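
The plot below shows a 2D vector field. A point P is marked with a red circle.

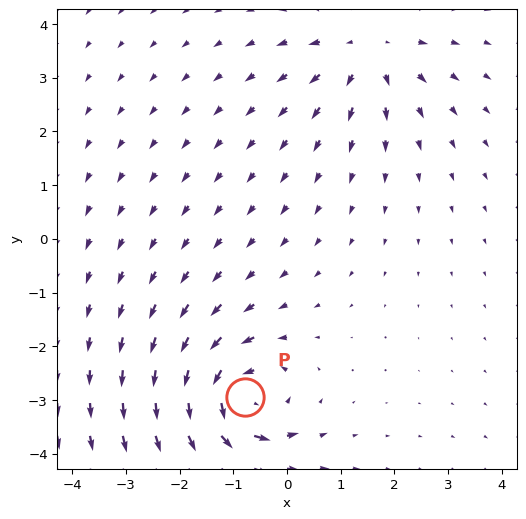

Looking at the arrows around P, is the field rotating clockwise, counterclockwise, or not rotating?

counterclockwise

Near P at (-0.8, -3.0) the arrows circulate counterclockwise. The curl (z-component) there is about +5; positive curl means counterclockwise rotation.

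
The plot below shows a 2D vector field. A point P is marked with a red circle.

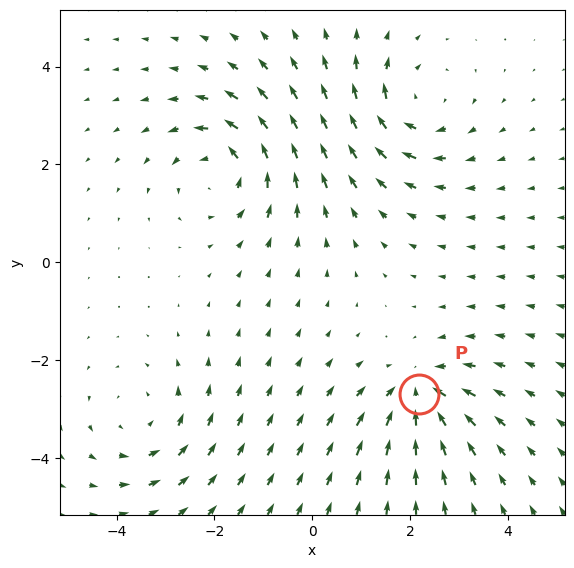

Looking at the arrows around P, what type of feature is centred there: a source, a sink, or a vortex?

At P (2.2, -2.7) the arrows converge inward. Divergence about -5, curl ≈0 — negative divergence with near-zero curl is a sink.

sink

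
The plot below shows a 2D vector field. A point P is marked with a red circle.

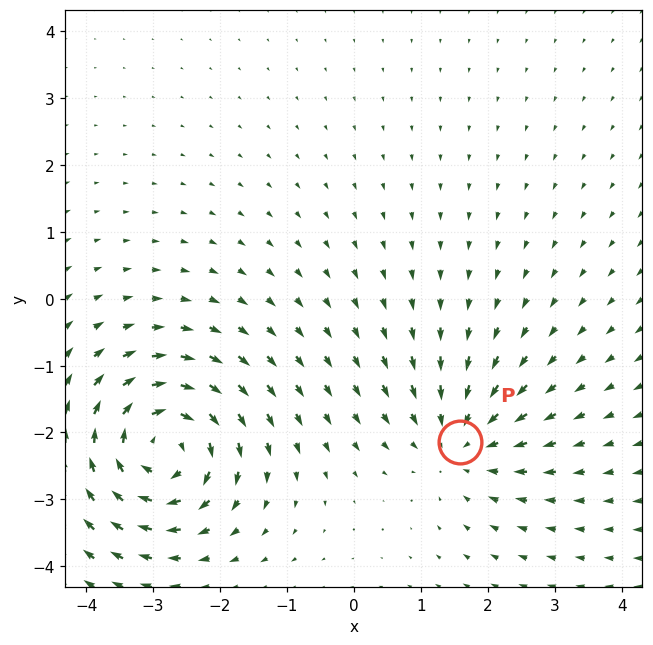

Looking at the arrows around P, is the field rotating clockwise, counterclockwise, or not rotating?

not rotating

Near P at (1.6, -2.1) the arrows show no circulation. The curl there is ≈0.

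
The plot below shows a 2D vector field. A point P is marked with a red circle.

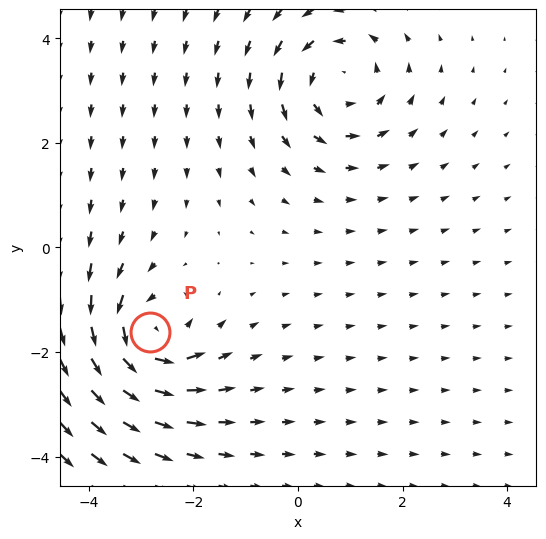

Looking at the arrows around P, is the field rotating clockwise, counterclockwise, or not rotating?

Near P at (-2.8, -1.6) the arrows circulate counterclockwise. The curl (z-component) there is about +7; positive curl means counterclockwise rotation.

counterclockwise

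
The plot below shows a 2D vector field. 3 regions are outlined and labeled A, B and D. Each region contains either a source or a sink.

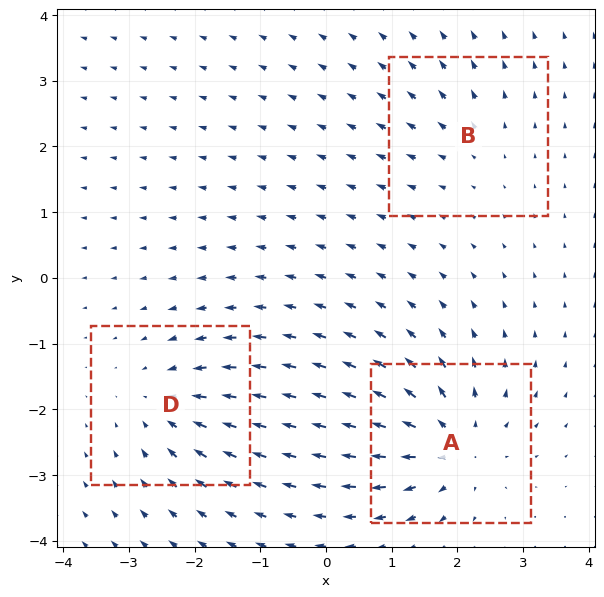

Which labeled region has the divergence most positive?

A

Divergence at each region's feature centre — A: about +5, B: about +2, D: about -4. Region A is most positive.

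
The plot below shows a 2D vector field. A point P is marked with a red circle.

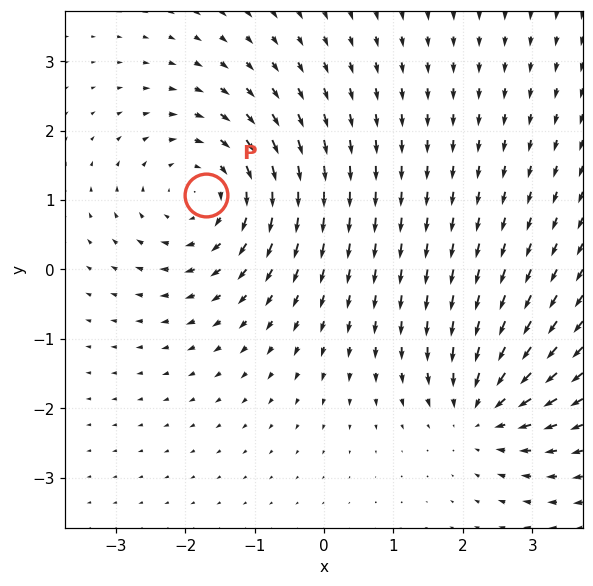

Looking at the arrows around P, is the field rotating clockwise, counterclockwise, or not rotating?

Near P at (-1.7, 1.1) the arrows circulate clockwise. The curl (z-component) there is about -3; negative curl means clockwise rotation.

clockwise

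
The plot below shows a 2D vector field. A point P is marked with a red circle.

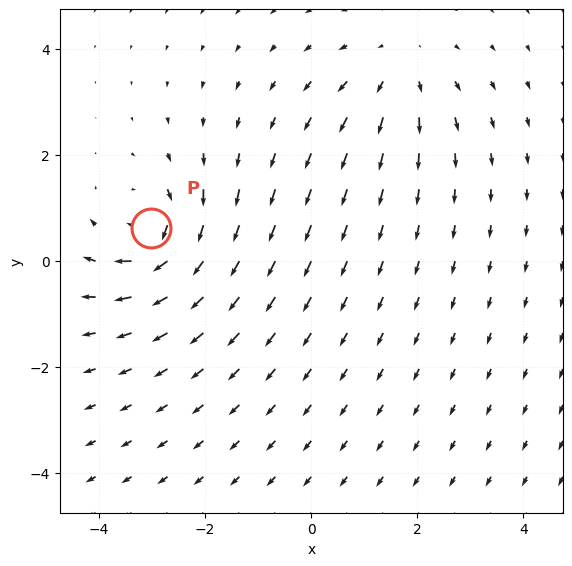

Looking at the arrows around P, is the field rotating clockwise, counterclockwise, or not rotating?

Near P at (-3.0, 0.6) the arrows circulate clockwise. The curl (z-component) there is about -4; negative curl means clockwise rotation.

clockwise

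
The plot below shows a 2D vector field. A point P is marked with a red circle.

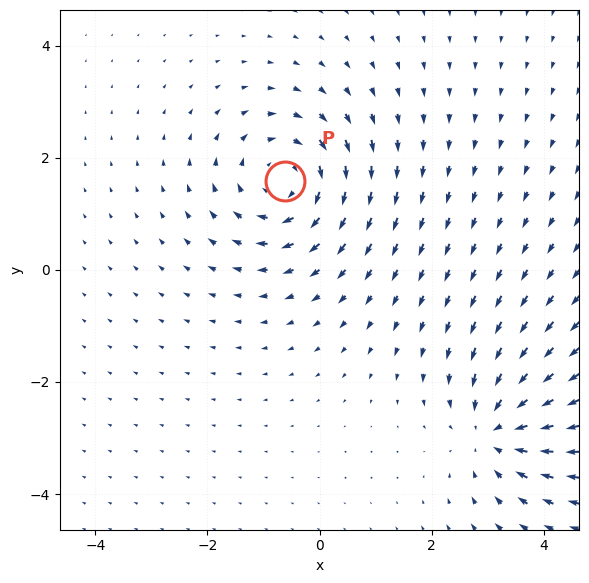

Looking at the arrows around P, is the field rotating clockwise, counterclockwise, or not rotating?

Near P at (-0.6, 1.6) the arrows circulate clockwise. The curl (z-component) there is about -5; negative curl means clockwise rotation.

clockwise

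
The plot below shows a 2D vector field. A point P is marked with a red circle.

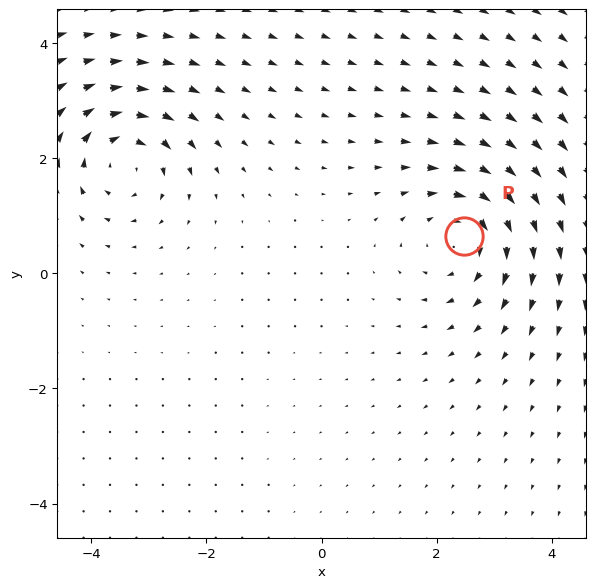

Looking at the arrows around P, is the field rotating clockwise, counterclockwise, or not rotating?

clockwise

Near P at (2.5, 0.7) the arrows circulate clockwise. The curl (z-component) there is about -3; negative curl means clockwise rotation.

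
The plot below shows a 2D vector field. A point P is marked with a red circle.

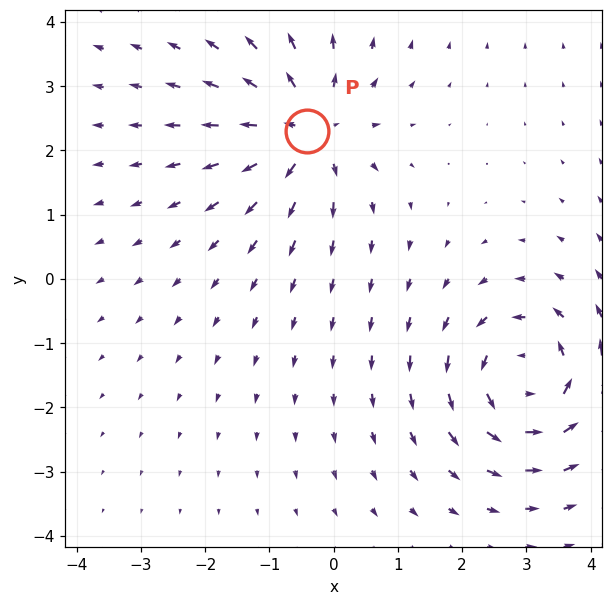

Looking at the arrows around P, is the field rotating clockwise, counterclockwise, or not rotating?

not rotating

Near P at (-0.4, 2.3) the arrows show no circulation. The curl there is ≈0.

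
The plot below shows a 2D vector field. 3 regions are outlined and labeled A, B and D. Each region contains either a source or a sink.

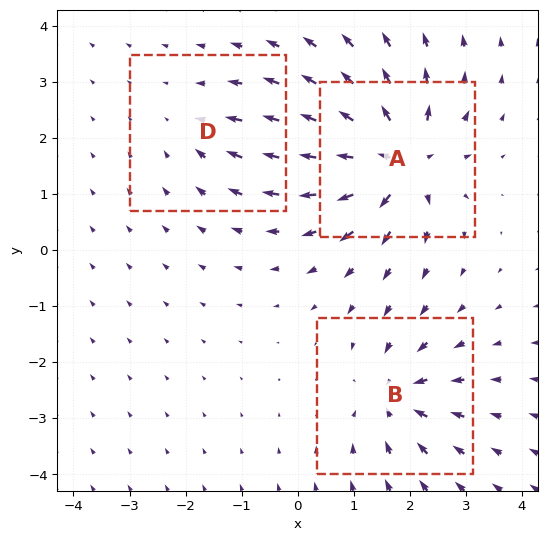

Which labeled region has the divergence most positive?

Divergence at each region's feature centre — A: about +6, B: about -4, D: about -2. Region A is most positive.

A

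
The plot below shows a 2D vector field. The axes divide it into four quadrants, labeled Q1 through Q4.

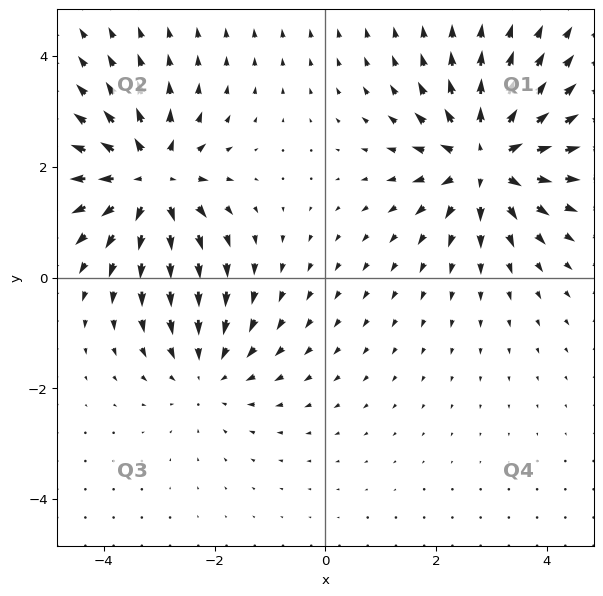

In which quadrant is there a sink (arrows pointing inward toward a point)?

The sink sits at approximately (-2.1, -1.7), which lies in quadrant Q3. The divergence there is about -3, negative as expected for a sink.

Q3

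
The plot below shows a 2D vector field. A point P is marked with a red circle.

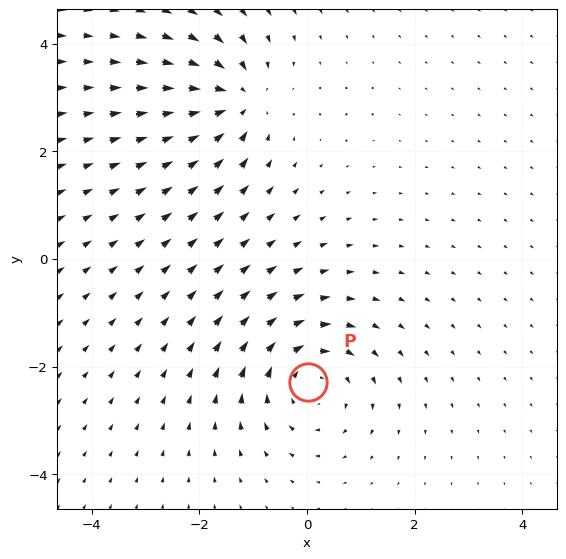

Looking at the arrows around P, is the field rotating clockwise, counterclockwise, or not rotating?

Near P at (0.0, -2.3) the arrows circulate clockwise. The curl (z-component) there is about -4; negative curl means clockwise rotation.

clockwise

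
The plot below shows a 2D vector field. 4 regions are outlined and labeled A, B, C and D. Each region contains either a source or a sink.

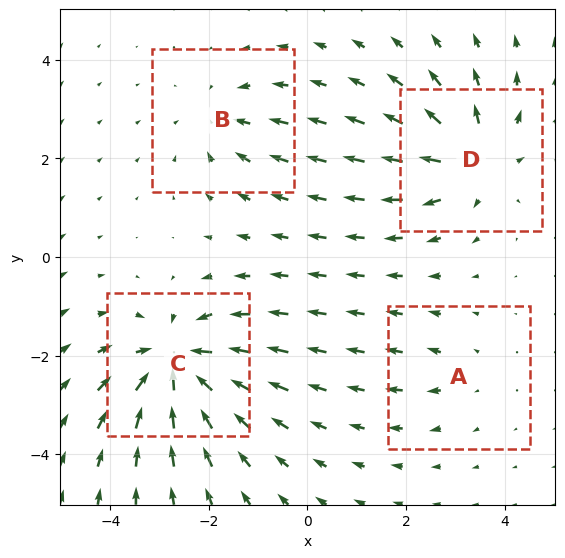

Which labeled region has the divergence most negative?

C

Divergence at each region's feature centre — A: about +2, B: about -4, C: about -7, D: about +6. Region C is most negative.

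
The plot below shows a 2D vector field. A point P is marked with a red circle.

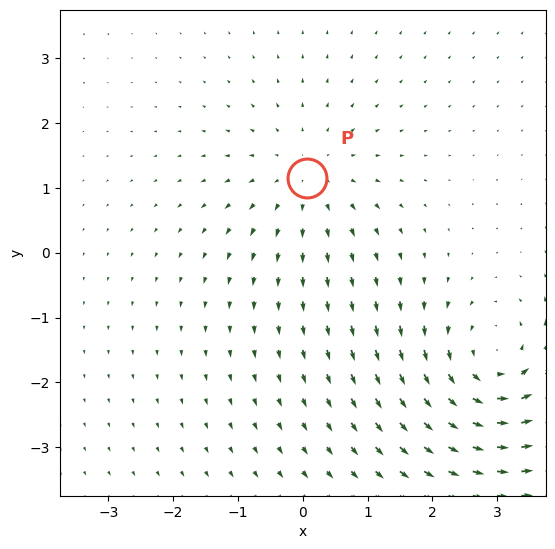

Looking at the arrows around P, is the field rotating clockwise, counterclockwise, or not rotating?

Near P at (0.1, 1.2) the arrows show no circulation. The curl there is ≈0.

not rotating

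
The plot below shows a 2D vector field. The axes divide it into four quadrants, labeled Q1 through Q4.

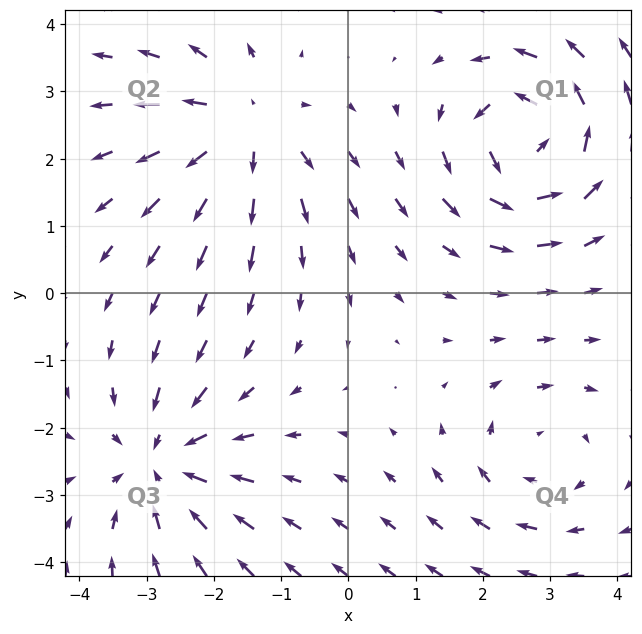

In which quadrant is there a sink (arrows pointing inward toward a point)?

Q3

The sink sits at approximately (-2.8, -2.5), which lies in quadrant Q3. The divergence there is about -4, negative as expected for a sink.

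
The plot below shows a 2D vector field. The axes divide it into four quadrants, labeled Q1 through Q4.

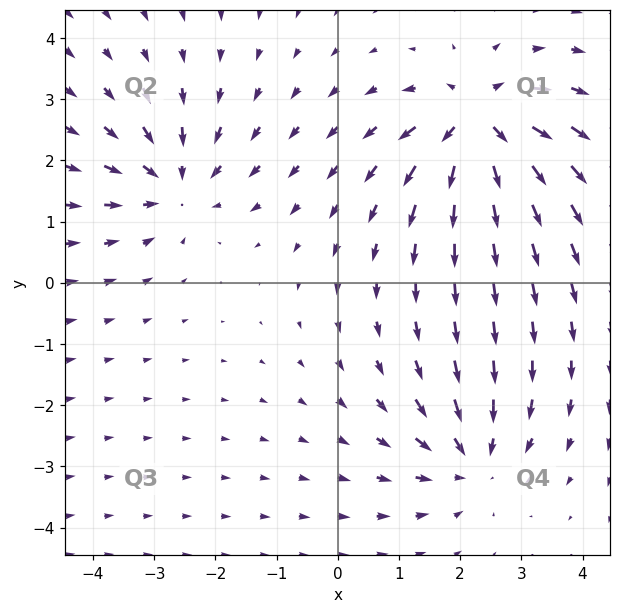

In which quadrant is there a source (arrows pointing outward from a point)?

The source sits at approximately (2.3, 2.6), which lies in quadrant Q1. The divergence there is about +7, positive as expected for a source.

Q1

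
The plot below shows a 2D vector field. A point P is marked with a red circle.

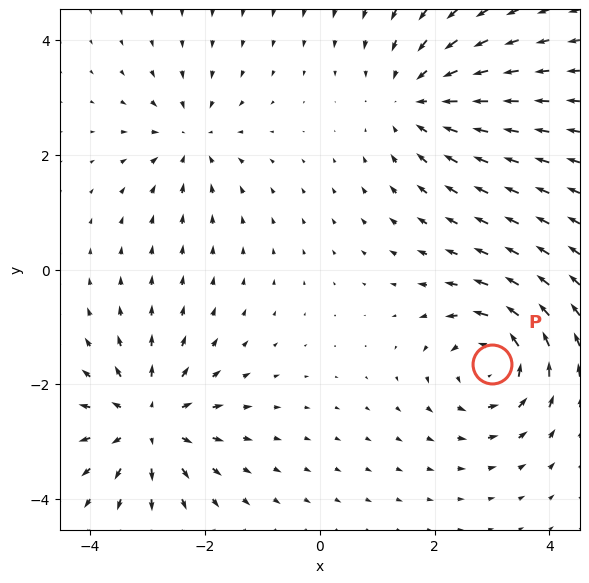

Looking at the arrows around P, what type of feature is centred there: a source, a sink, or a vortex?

vortex

At P (3.0, -1.6) the arrows circulate counterclockwise. Divergence ≈0, curl about +6 — near-zero divergence with nonzero curl is a vortex.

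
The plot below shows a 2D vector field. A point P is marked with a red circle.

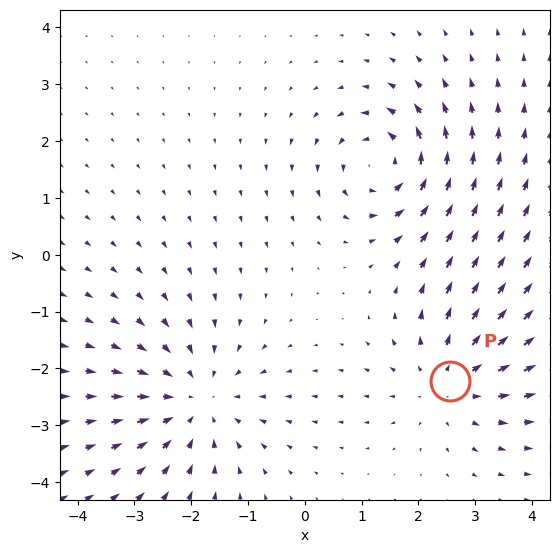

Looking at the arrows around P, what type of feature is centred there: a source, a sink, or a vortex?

source

At P (2.5, -2.2) the arrows spread outward. Divergence about +3, curl ≈0 — positive divergence with near-zero curl is a source.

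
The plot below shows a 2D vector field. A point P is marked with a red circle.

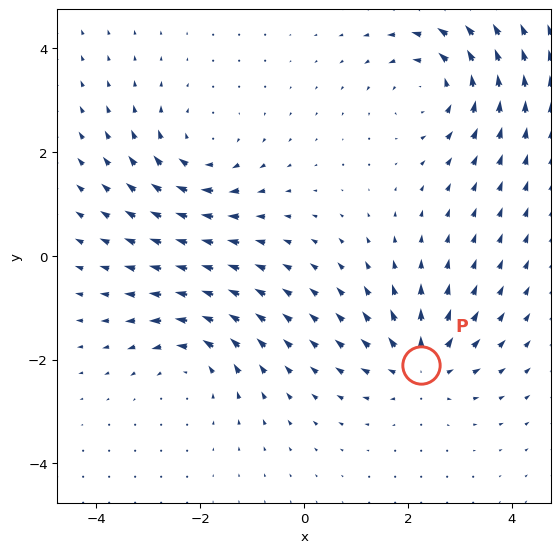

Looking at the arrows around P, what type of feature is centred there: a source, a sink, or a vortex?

At P (2.2, -2.1) the arrows spread outward. Divergence about +5, curl ≈0 — positive divergence with near-zero curl is a source.

source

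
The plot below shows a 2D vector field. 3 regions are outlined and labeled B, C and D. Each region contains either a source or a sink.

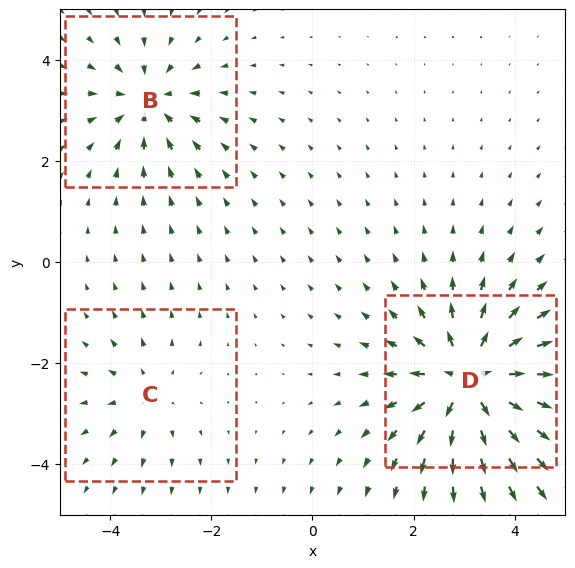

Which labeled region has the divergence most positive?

Divergence at each region's feature centre — B: about -3, C: about +2, D: about +6. Region D is most positive.

D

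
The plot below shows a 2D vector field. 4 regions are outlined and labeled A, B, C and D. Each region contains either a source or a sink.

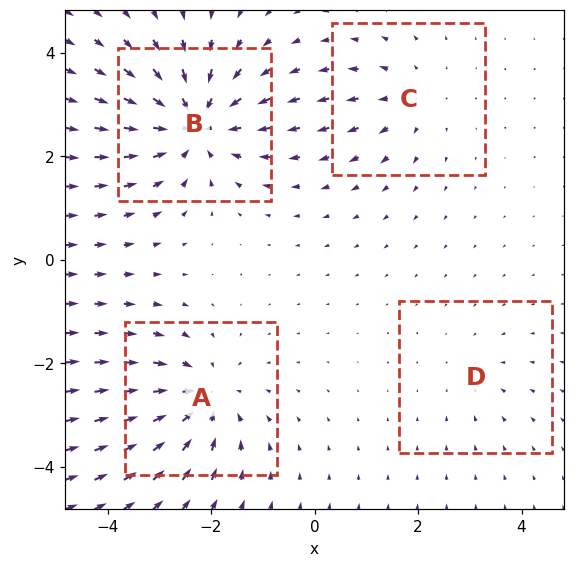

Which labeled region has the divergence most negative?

B

Divergence at each region's feature centre — A: about -5, B: about -6, C: about +3, D: about -2. Region B is most negative.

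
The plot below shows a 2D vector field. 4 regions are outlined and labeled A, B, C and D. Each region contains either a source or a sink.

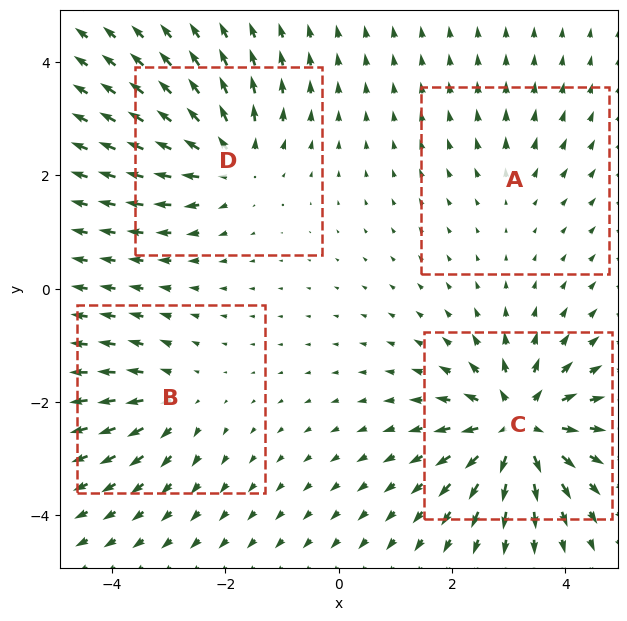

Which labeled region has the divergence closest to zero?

Divergence at each region's feature centre — A: about +2, B: about +4, C: about +9, D: about +6. Region A is closest to zero.

A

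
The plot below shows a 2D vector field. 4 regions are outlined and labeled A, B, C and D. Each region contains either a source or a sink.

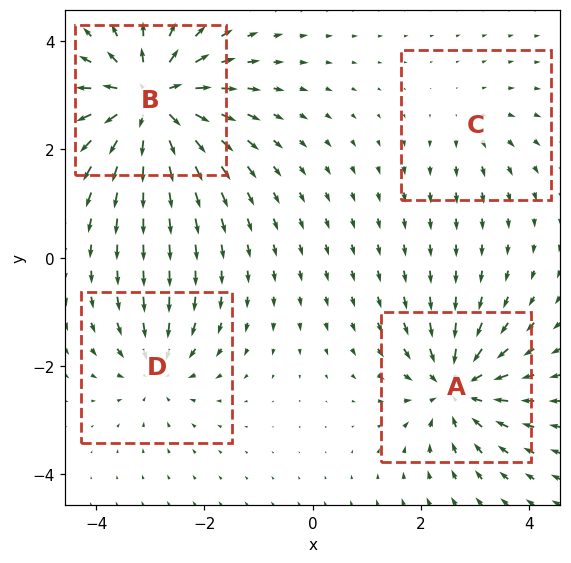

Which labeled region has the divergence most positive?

Divergence at each region's feature centre — A: about -6, B: about +9, C: about +2, D: about -4. Region B is most positive.

B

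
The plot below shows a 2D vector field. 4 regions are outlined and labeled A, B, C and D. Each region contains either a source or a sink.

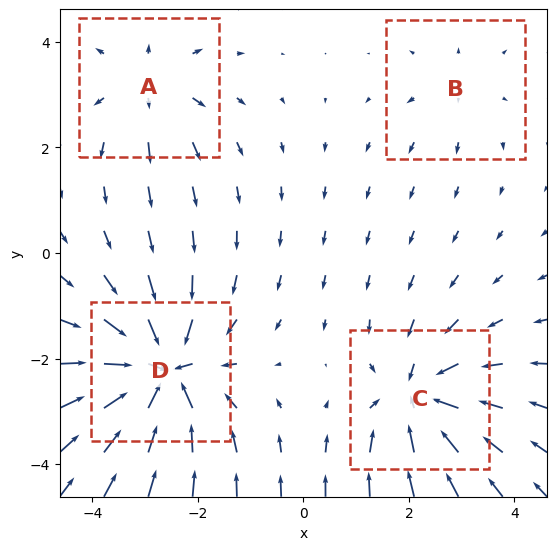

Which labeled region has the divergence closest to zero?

B

Divergence at each region's feature centre — A: about +4, B: about +2, C: about -5, D: about -8. Region B is closest to zero.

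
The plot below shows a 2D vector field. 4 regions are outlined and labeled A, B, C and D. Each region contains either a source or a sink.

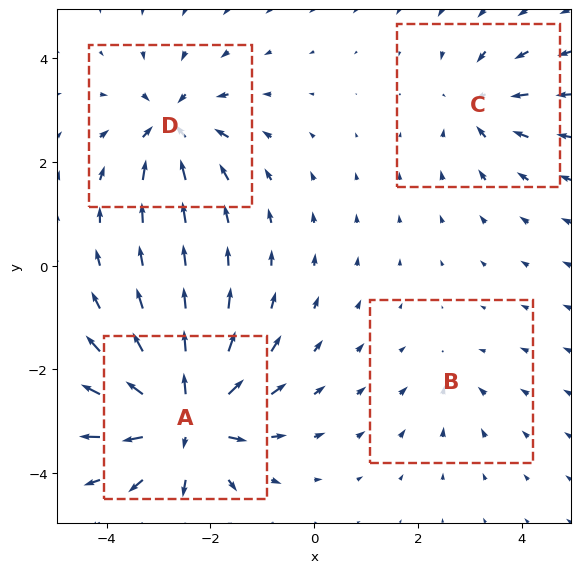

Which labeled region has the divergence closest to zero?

Divergence at each region's feature centre — A: about +9, B: about -2, C: about -4, D: about -6. Region B is closest to zero.

B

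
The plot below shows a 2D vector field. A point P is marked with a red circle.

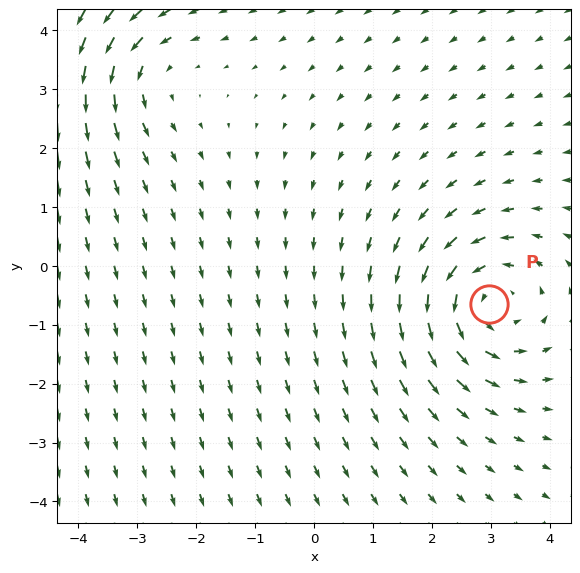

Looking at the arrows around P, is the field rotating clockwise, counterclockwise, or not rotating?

counterclockwise

Near P at (3.0, -0.6) the arrows circulate counterclockwise. The curl (z-component) there is about +4; positive curl means counterclockwise rotation.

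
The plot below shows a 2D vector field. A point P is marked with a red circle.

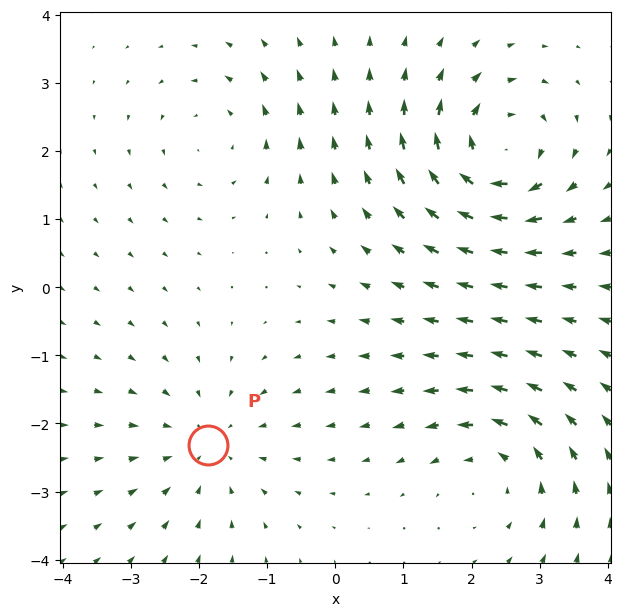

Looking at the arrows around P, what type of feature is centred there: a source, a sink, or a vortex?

At P (-1.9, -2.3) the arrows converge inward. Divergence about -3, curl ≈0 — negative divergence with near-zero curl is a sink.

sink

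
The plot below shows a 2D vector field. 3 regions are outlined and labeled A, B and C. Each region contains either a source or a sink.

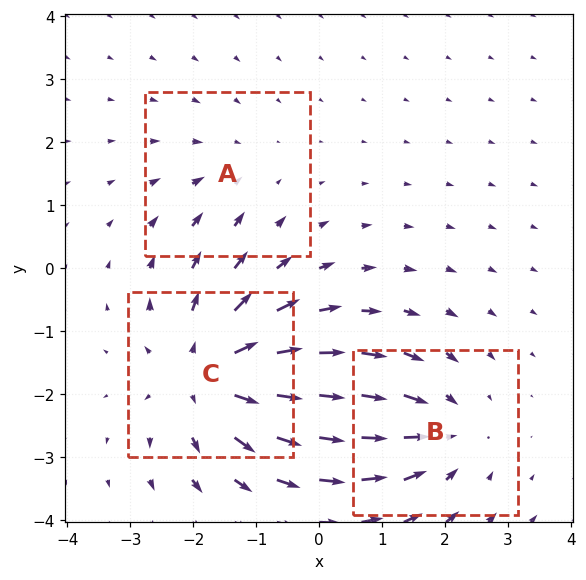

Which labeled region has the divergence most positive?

C

Divergence at each region's feature centre — A: about -2, B: about -3, C: about +4. Region C is most positive.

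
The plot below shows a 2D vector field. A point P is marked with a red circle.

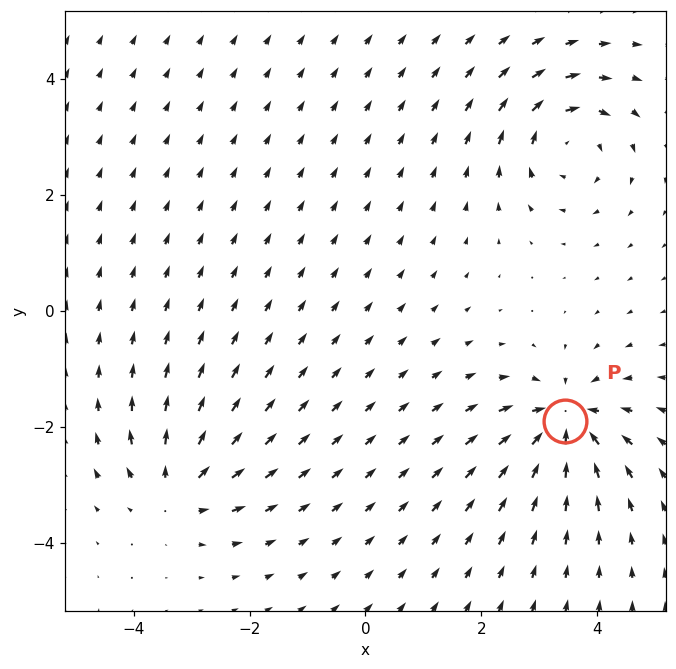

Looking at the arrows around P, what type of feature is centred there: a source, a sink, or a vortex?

sink

At P (3.4, -1.9) the arrows converge inward. Divergence about -6, curl ≈0 — negative divergence with near-zero curl is a sink.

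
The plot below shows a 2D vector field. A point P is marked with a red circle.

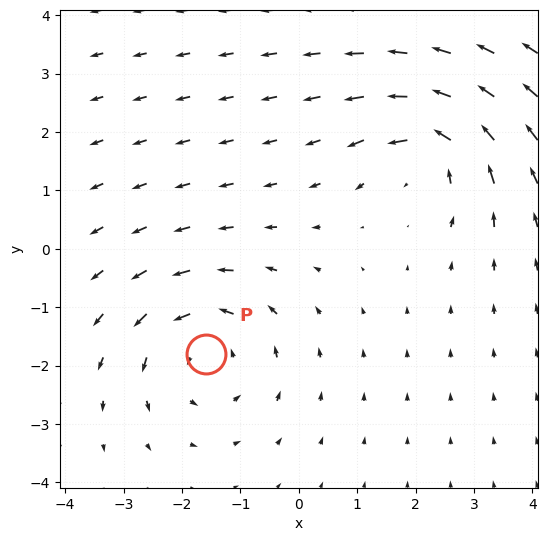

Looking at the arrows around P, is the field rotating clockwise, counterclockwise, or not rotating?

counterclockwise

Near P at (-1.6, -1.8) the arrows circulate counterclockwise. The curl (z-component) there is about +3; positive curl means counterclockwise rotation.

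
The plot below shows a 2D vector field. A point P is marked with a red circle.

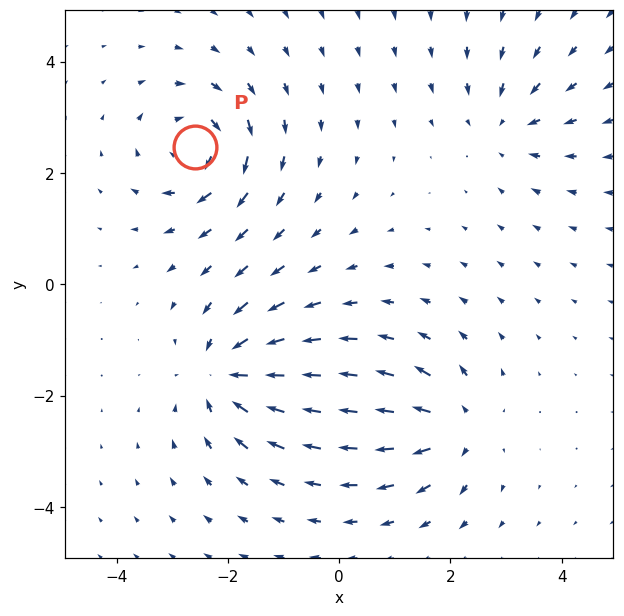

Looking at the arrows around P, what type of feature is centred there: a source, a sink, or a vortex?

At P (-2.6, 2.5) the arrows circulate clockwise. Divergence ≈0, curl about -6 — near-zero divergence with nonzero curl is a vortex.

vortex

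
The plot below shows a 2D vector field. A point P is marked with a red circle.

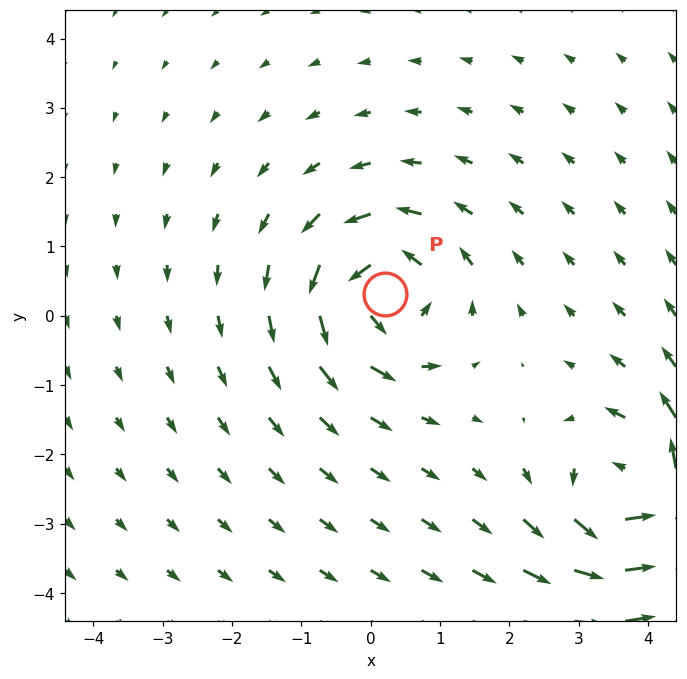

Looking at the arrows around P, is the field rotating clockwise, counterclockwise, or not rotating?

Near P at (0.2, 0.3) the arrows circulate counterclockwise. The curl (z-component) there is about +5; positive curl means counterclockwise rotation.

counterclockwise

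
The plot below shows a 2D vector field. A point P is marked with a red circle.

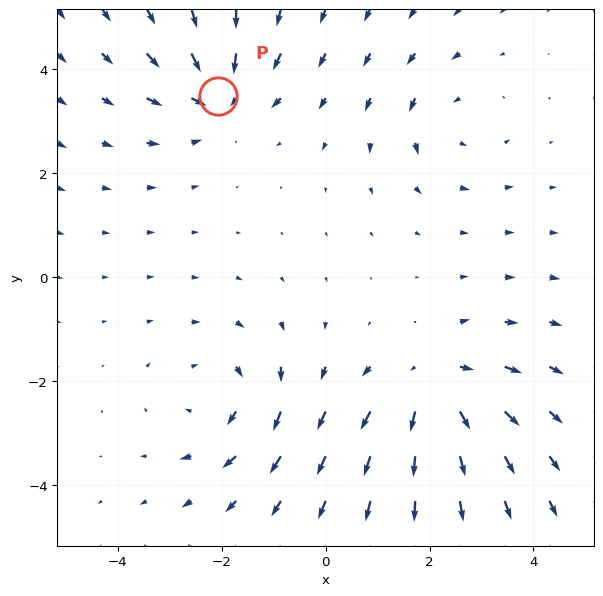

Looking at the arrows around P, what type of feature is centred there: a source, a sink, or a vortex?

sink

At P (-2.1, 3.5) the arrows converge inward. Divergence about -4, curl ≈0 — negative divergence with near-zero curl is a sink.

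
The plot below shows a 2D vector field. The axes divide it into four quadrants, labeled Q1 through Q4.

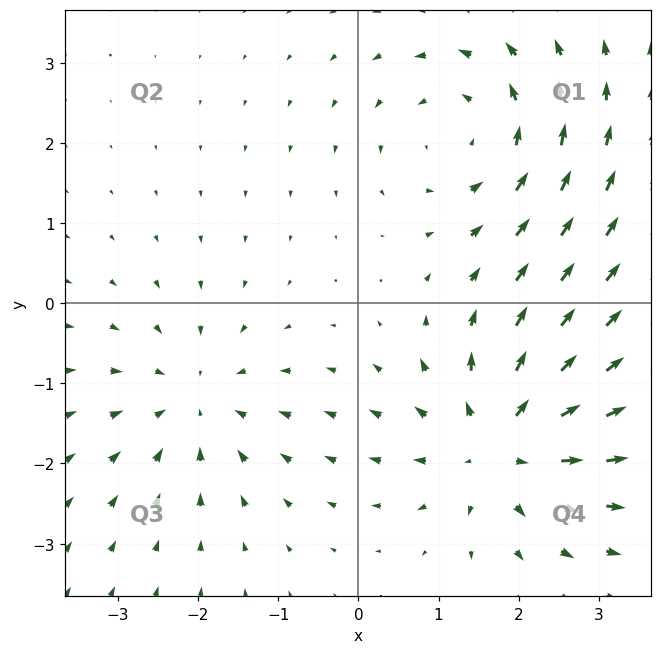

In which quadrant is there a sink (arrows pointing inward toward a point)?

Q3

The sink sits at approximately (-2.0, -1.2), which lies in quadrant Q3. The divergence there is about -3, negative as expected for a sink.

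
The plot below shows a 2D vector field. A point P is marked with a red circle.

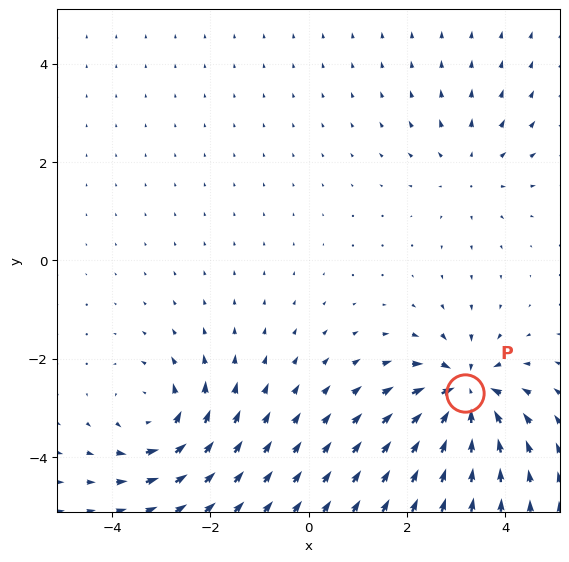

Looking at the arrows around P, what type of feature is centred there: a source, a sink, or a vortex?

sink

At P (3.2, -2.7) the arrows converge inward. Divergence about -6, curl ≈0 — negative divergence with near-zero curl is a sink.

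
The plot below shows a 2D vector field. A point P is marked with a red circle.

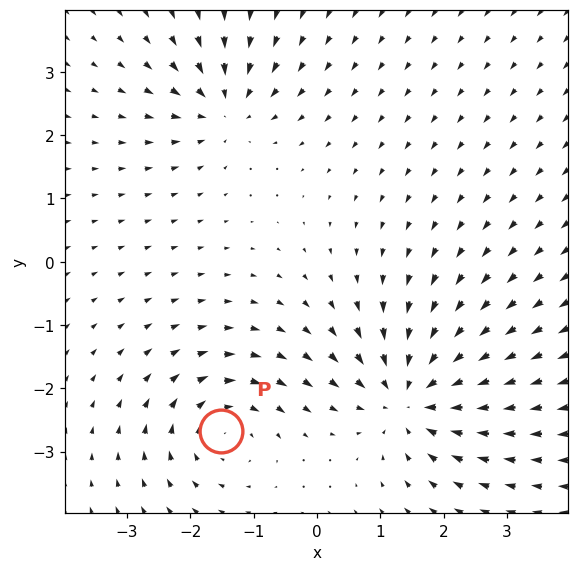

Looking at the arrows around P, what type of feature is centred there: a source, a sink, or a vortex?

vortex

At P (-1.5, -2.7) the arrows circulate clockwise. Divergence ≈0, curl about -4 — near-zero divergence with nonzero curl is a vortex.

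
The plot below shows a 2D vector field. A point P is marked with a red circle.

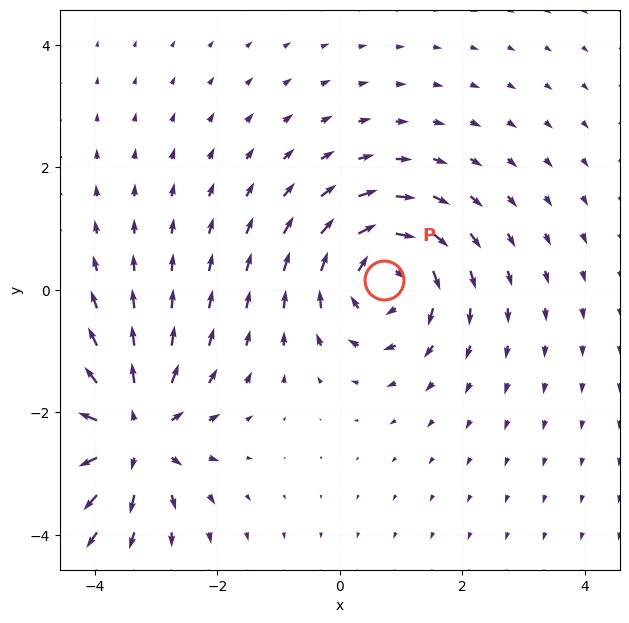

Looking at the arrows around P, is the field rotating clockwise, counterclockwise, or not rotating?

clockwise

Near P at (0.7, 0.2) the arrows circulate clockwise. The curl (z-component) there is about -5; negative curl means clockwise rotation.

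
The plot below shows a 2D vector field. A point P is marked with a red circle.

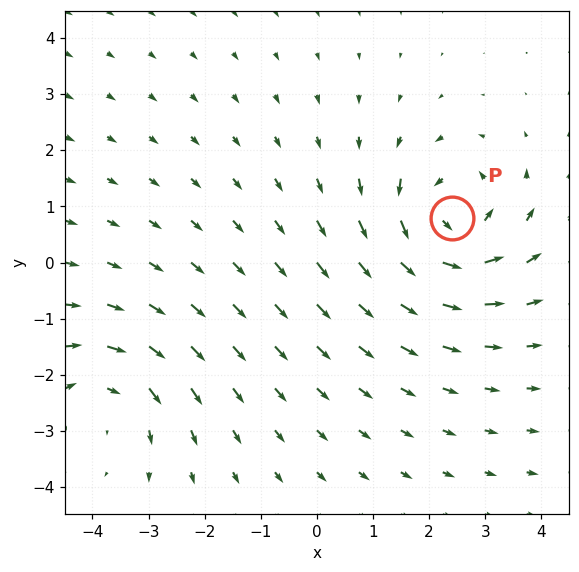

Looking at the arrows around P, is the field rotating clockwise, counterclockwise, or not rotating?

Near P at (2.4, 0.8) the arrows circulate counterclockwise. The curl (z-component) there is about +5; positive curl means counterclockwise rotation.

counterclockwise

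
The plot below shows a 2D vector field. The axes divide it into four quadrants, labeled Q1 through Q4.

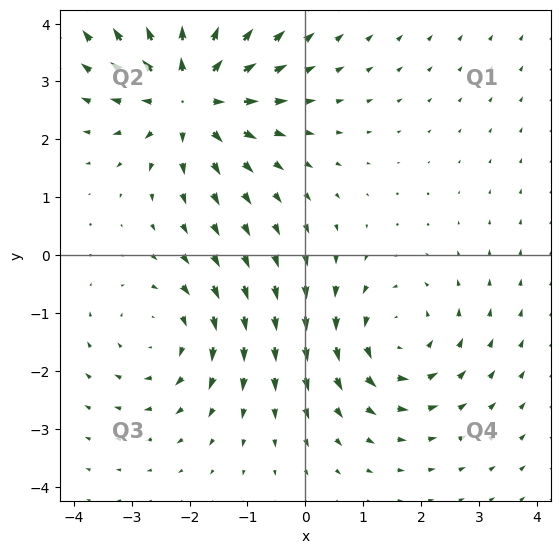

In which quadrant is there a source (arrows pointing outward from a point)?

The source sits at approximately (-2.0, 2.8), which lies in quadrant Q2. The divergence there is about +4, positive as expected for a source.

Q2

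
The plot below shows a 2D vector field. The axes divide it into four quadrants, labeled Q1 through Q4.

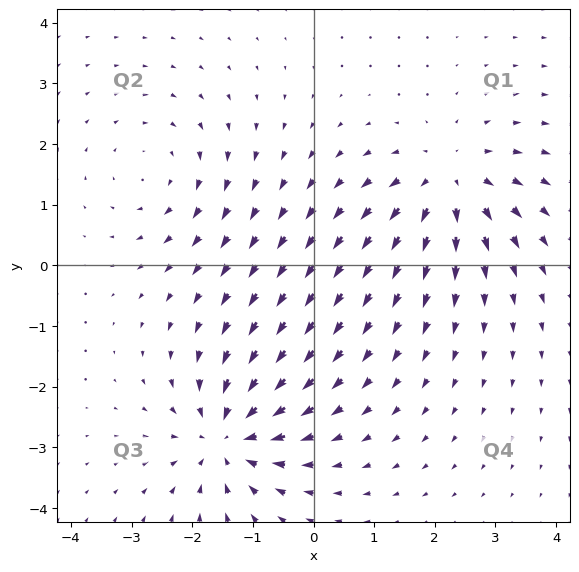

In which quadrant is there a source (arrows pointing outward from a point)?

The source sits at approximately (2.2, 1.4), which lies in quadrant Q1. The divergence there is about +5, positive as expected for a source.

Q1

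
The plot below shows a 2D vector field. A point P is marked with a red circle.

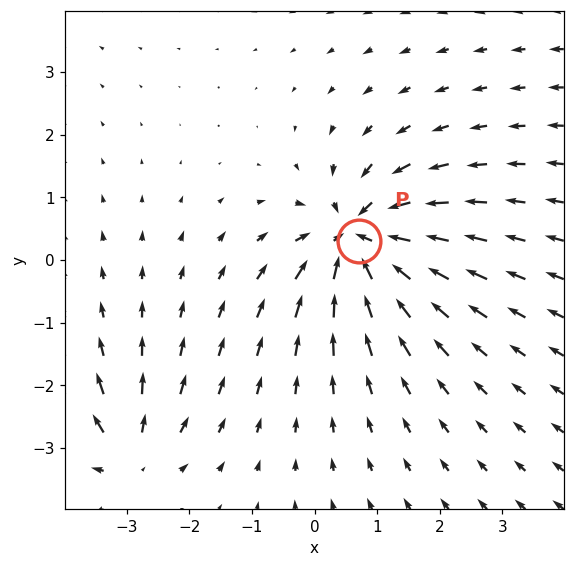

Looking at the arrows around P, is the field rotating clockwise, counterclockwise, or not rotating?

Near P at (0.7, 0.3) the arrows show no circulation. The curl there is ≈0.

not rotating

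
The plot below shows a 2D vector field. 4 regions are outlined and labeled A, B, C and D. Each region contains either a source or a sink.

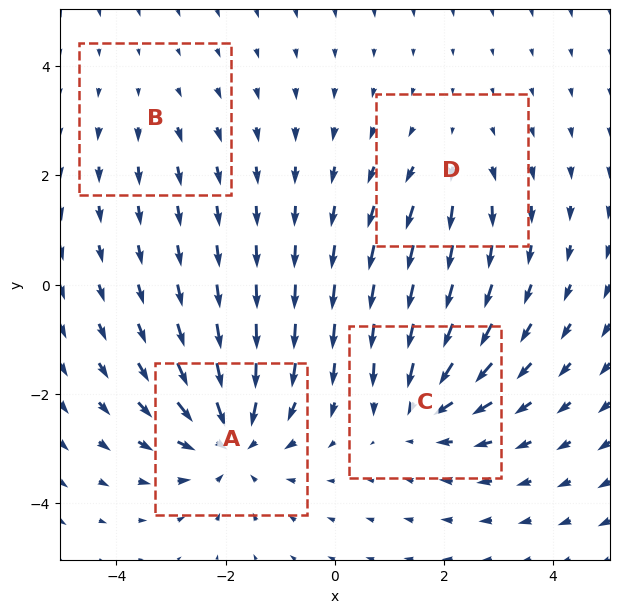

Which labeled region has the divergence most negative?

Divergence at each region's feature centre — A: about -6, B: about +2, C: about -5, D: about +3. Region A is most negative.

A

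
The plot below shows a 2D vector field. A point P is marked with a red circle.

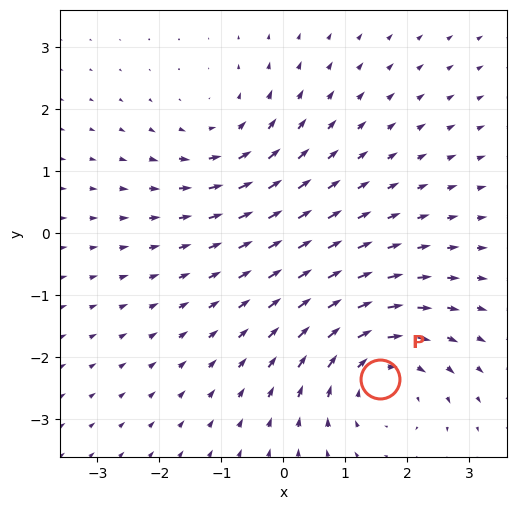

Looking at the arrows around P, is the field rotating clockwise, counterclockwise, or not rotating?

clockwise

Near P at (1.6, -2.3) the arrows circulate clockwise. The curl (z-component) there is about -4; negative curl means clockwise rotation.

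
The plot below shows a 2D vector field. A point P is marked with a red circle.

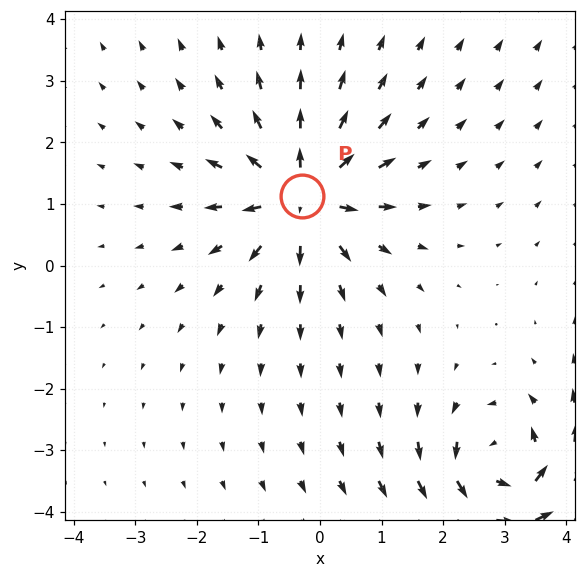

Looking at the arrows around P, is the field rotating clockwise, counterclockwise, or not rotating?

not rotating

Near P at (-0.3, 1.1) the arrows show no circulation. The curl there is ≈0.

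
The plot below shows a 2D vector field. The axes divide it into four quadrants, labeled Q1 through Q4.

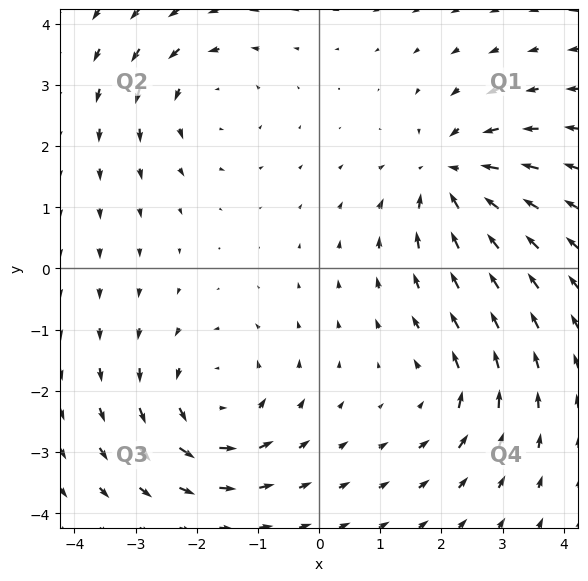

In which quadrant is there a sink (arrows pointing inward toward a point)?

Q1

The sink sits at approximately (2.1, 1.5), which lies in quadrant Q1. The divergence there is about -5, negative as expected for a sink.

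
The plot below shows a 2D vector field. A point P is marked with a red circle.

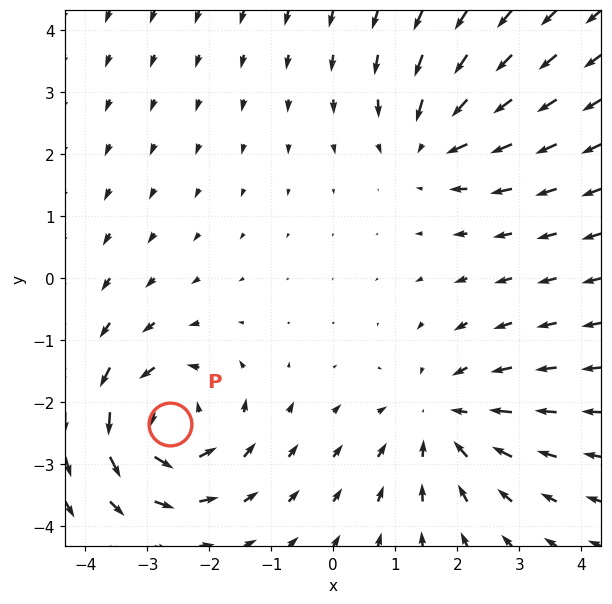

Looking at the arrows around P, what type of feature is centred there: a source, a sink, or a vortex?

At P (-2.6, -2.4) the arrows circulate counterclockwise. Divergence ≈0, curl about +5 — near-zero divergence with nonzero curl is a vortex.

vortex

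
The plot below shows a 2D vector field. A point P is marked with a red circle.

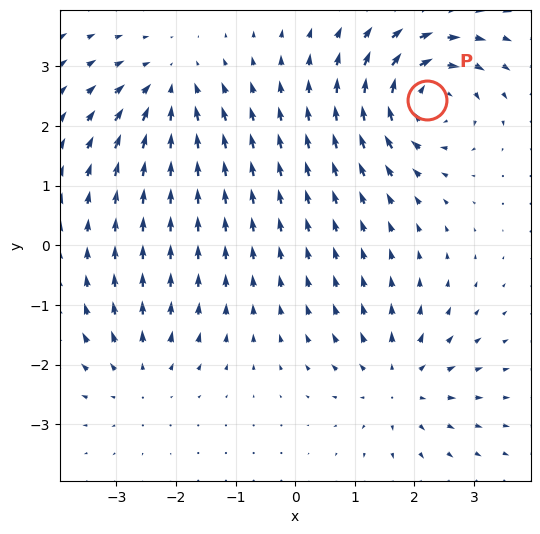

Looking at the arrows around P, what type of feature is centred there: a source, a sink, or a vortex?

At P (2.2, 2.4) the arrows circulate clockwise. Divergence ≈0, curl about -7 — near-zero divergence with nonzero curl is a vortex.

vortex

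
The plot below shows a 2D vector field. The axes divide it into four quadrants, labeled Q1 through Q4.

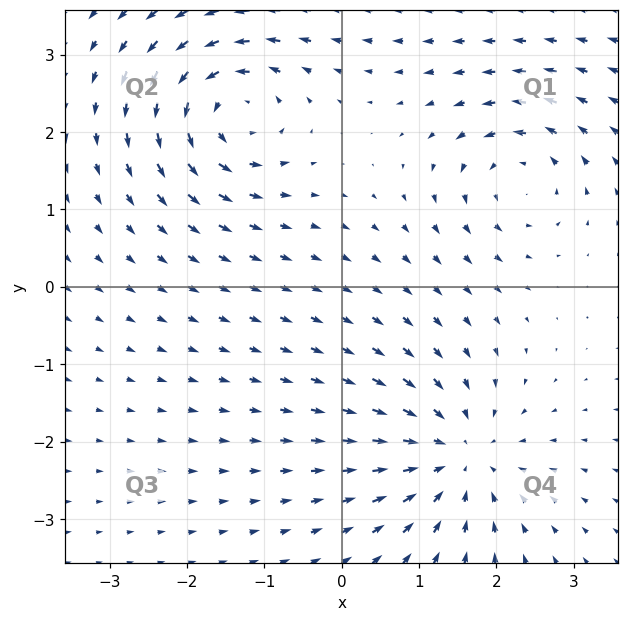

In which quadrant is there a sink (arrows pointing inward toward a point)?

Q4

The sink sits at approximately (1.5, -2.2), which lies in quadrant Q4. The divergence there is about -5, negative as expected for a sink.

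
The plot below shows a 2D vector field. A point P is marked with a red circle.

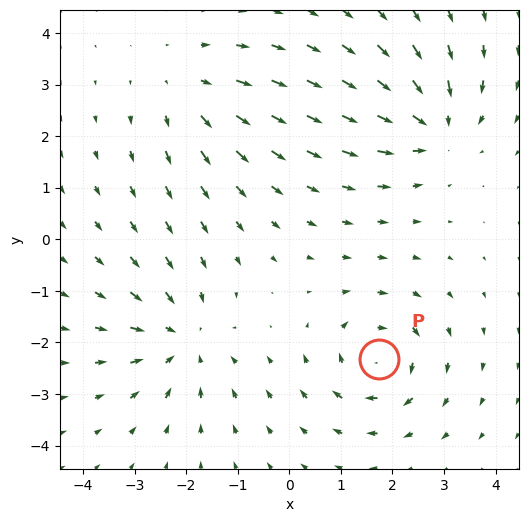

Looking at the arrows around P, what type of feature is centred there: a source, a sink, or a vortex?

vortex

At P (1.7, -2.3) the arrows circulate clockwise. Divergence ≈0, curl about -5 — near-zero divergence with nonzero curl is a vortex.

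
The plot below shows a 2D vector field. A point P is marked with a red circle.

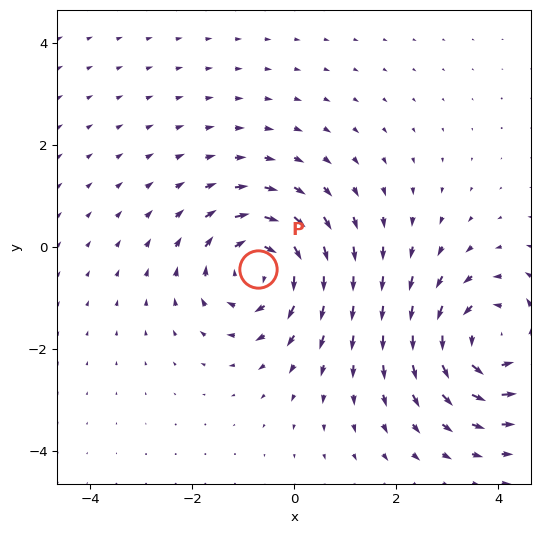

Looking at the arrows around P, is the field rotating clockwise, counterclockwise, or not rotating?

Near P at (-0.7, -0.4) the arrows circulate clockwise. The curl (z-component) there is about -4; negative curl means clockwise rotation.

clockwise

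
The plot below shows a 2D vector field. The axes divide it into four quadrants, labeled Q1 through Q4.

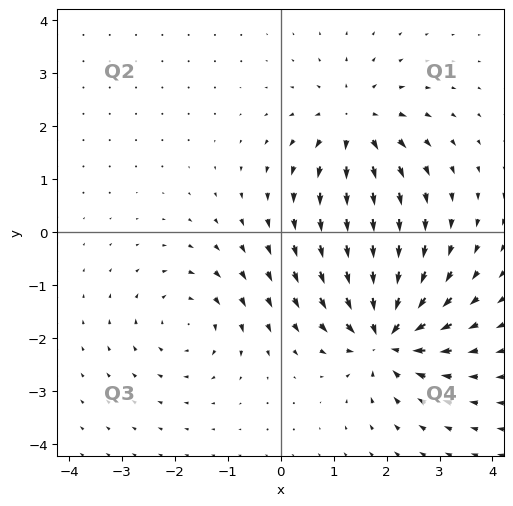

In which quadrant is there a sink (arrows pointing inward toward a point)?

Q4

The sink sits at approximately (2.0, -2.0), which lies in quadrant Q4. The divergence there is about -6, negative as expected for a sink.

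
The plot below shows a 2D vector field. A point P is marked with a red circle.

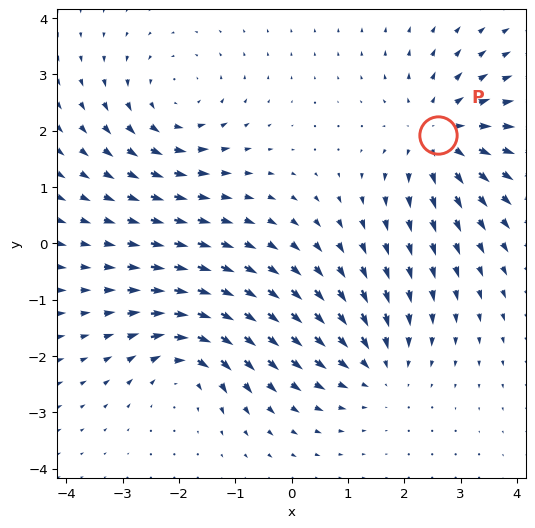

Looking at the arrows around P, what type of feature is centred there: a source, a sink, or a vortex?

source

At P (2.6, 1.9) the arrows spread outward. Divergence about +5, curl ≈0 — positive divergence with near-zero curl is a source.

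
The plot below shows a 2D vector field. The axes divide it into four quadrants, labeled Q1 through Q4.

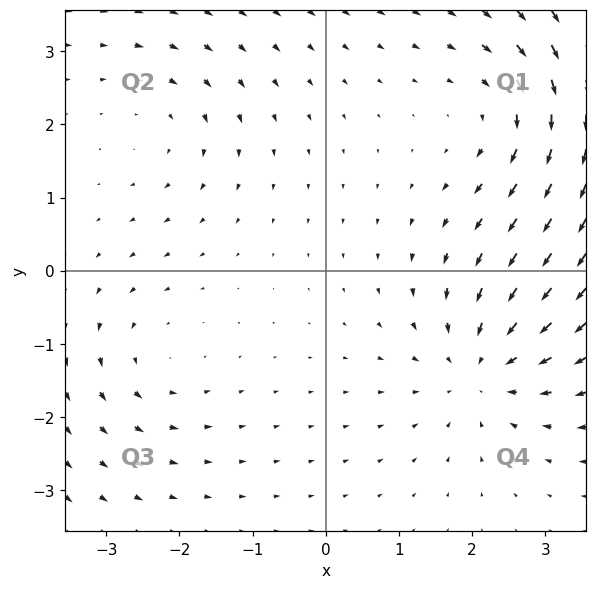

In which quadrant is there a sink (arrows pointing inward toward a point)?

Q4

The sink sits at approximately (2.1, -1.3), which lies in quadrant Q4. The divergence there is about -4, negative as expected for a sink.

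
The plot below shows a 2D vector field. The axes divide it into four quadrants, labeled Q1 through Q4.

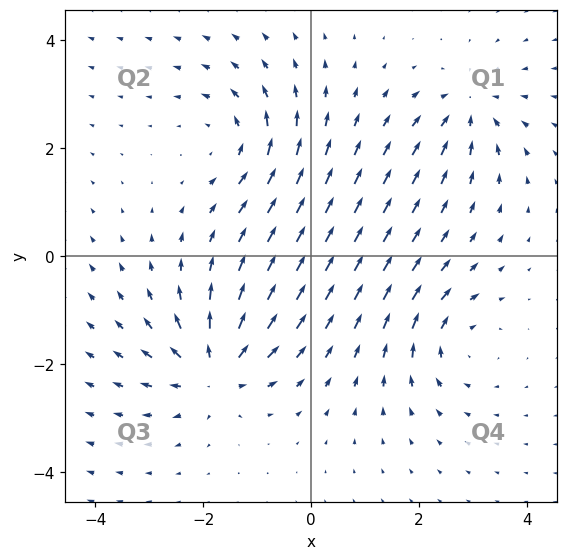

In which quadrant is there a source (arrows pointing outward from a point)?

Q3

The source sits at approximately (-1.8, -2.1), which lies in quadrant Q3. The divergence there is about +6, positive as expected for a source.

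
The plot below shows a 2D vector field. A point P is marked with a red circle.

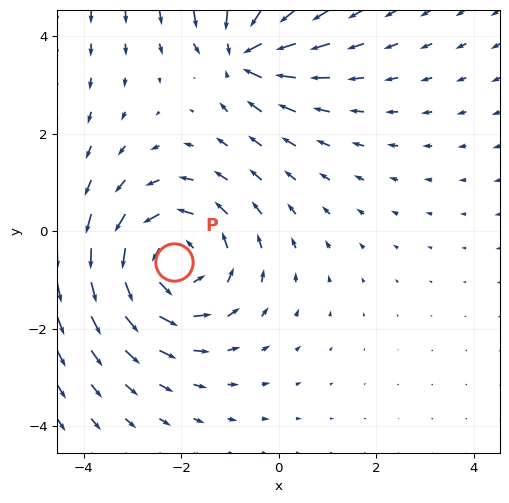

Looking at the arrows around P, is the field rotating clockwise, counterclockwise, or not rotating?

counterclockwise

Near P at (-2.1, -0.6) the arrows circulate counterclockwise. The curl (z-component) there is about +4; positive curl means counterclockwise rotation.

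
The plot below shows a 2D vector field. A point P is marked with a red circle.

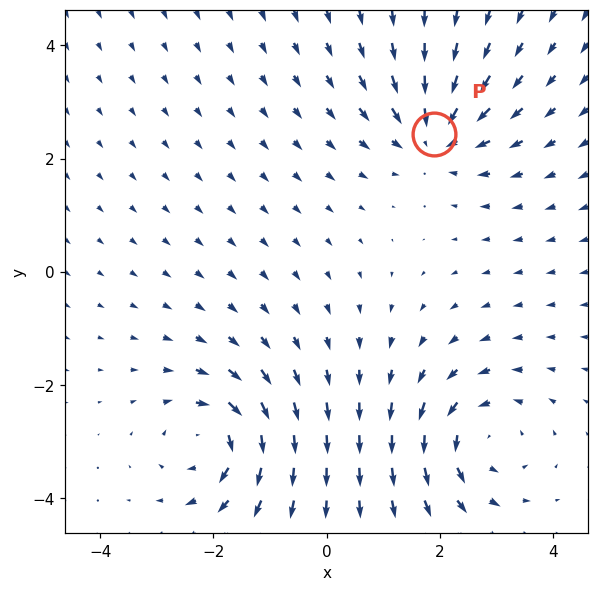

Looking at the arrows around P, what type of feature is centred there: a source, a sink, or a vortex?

sink

At P (1.9, 2.4) the arrows converge inward. Divergence about -4, curl ≈0 — negative divergence with near-zero curl is a sink.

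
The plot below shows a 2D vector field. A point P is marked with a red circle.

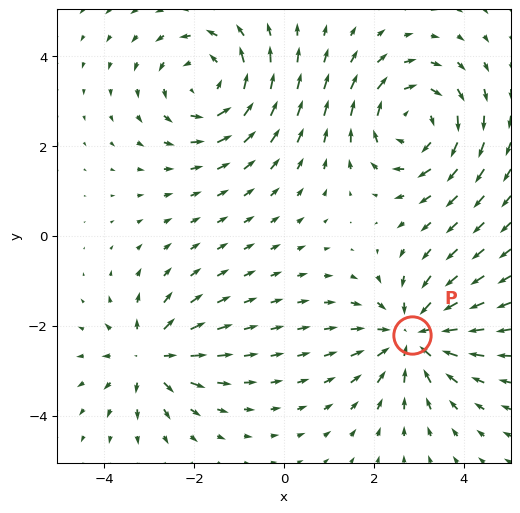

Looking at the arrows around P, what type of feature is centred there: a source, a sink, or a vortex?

At P (2.9, -2.2) the arrows converge inward. Divergence about -4, curl ≈0 — negative divergence with near-zero curl is a sink.

sink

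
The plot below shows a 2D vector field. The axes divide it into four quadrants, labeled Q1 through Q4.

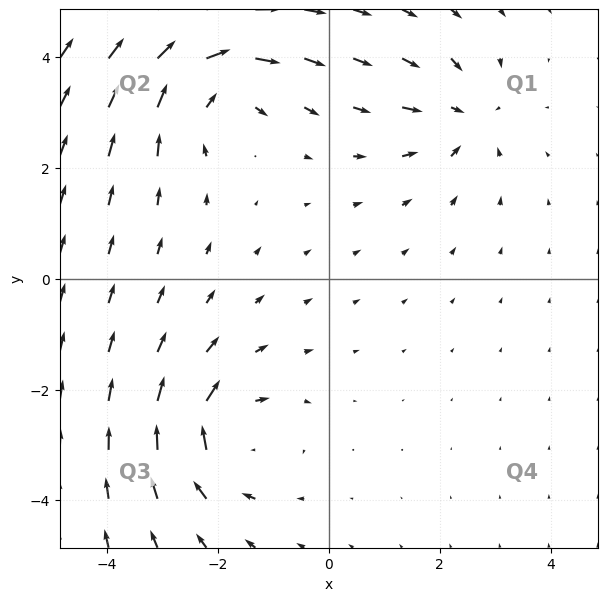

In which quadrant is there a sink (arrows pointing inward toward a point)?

The sink sits at approximately (2.4, 2.9), which lies in quadrant Q1. The divergence there is about -4, negative as expected for a sink.

Q1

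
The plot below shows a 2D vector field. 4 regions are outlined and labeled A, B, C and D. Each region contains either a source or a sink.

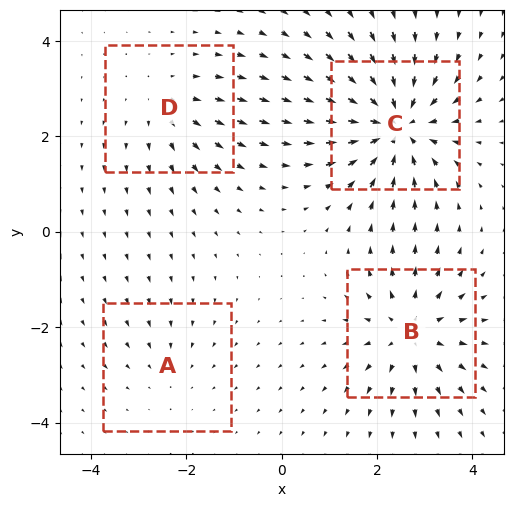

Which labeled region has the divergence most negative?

Divergence at each region's feature centre — A: about -2, B: about +5, C: about -7, D: about +3. Region C is most negative.

C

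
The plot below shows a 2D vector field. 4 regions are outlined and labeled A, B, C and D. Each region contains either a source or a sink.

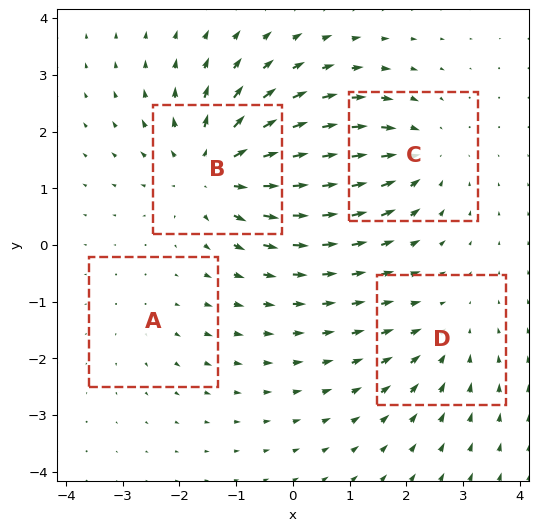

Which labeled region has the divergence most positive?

B

Divergence at each region's feature centre — A: about +2, B: about +7, C: about -5, D: about -3. Region B is most positive.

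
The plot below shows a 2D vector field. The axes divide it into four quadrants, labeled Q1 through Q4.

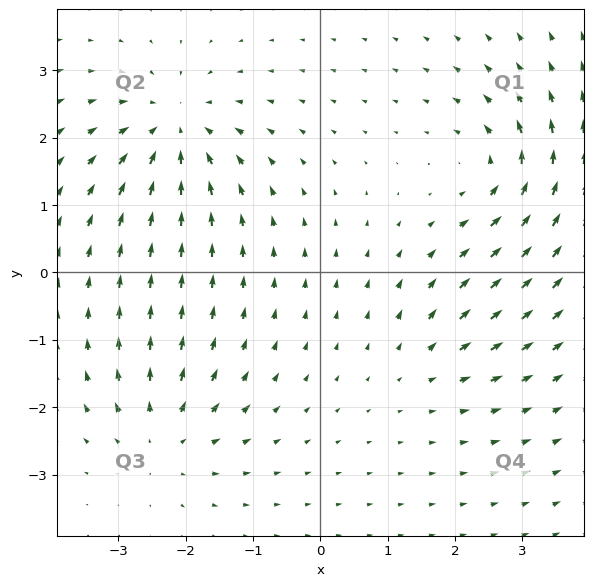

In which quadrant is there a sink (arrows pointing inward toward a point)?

The sink sits at approximately (-2.2, 2.1), which lies in quadrant Q2. The divergence there is about -5, negative as expected for a sink.

Q2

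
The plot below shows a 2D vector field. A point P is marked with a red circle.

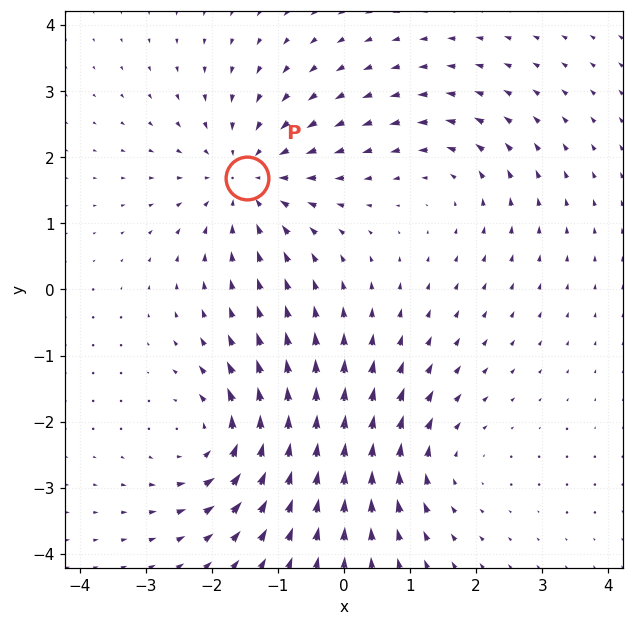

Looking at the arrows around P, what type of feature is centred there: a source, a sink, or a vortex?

At P (-1.5, 1.7) the arrows converge inward. Divergence about -4, curl ≈0 — negative divergence with near-zero curl is a sink.

sink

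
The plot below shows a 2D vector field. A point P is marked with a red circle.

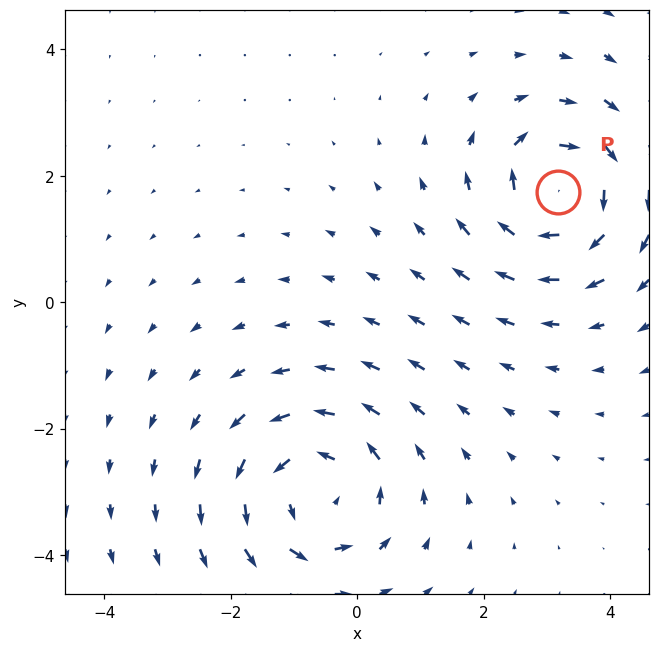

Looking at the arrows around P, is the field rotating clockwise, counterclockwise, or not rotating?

Near P at (3.2, 1.8) the arrows circulate clockwise. The curl (z-component) there is about -6; negative curl means clockwise rotation.

clockwise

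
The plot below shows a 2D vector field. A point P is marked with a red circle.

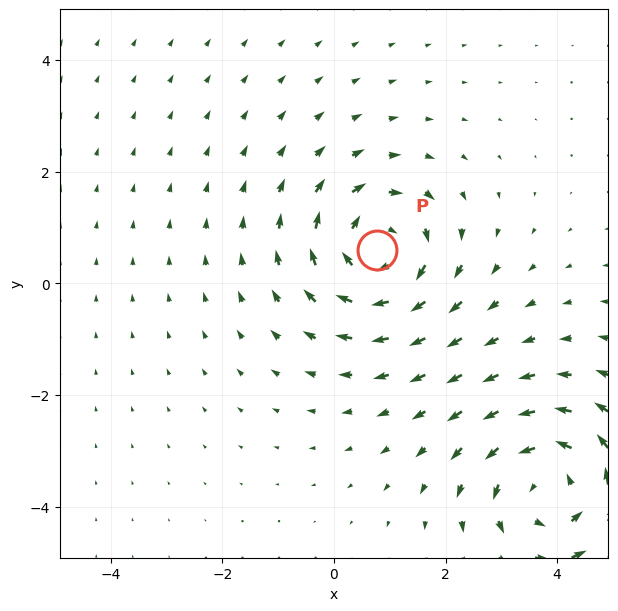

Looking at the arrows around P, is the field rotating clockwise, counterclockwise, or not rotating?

clockwise

Near P at (0.8, 0.6) the arrows circulate clockwise. The curl (z-component) there is about -4; negative curl means clockwise rotation.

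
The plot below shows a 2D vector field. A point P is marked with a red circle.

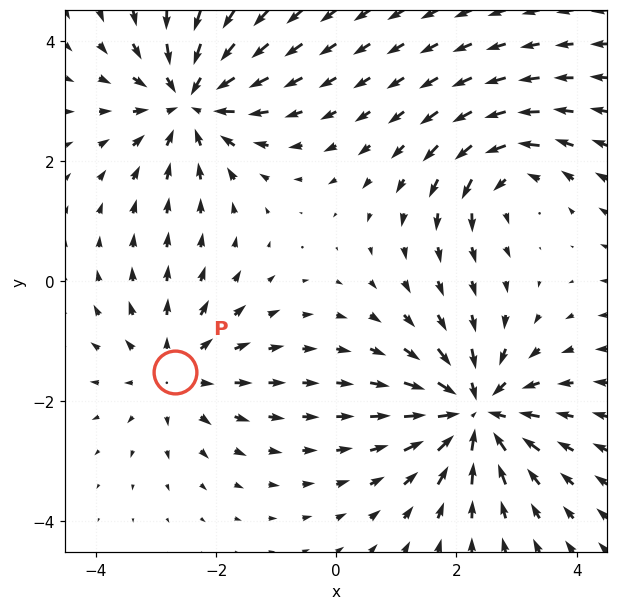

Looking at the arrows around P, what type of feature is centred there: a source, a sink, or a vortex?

source

At P (-2.7, -1.5) the arrows spread outward. Divergence about +3, curl ≈0 — positive divergence with near-zero curl is a source.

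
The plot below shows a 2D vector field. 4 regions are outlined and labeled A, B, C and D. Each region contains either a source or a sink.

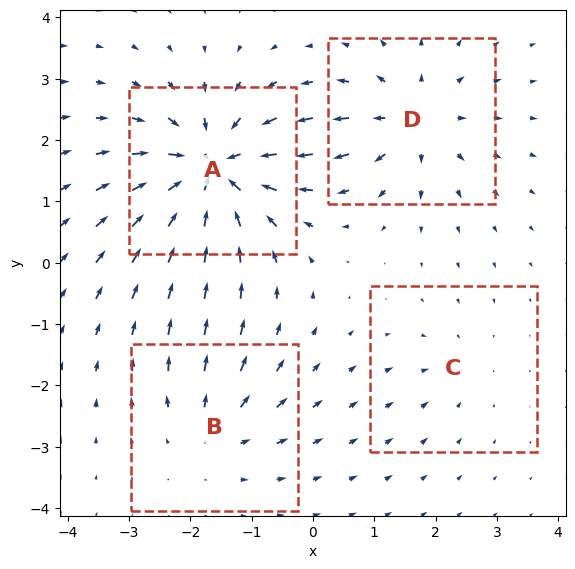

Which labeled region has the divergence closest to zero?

C

Divergence at each region's feature centre — A: about -8, B: about +4, C: about -2, D: about +5. Region C is closest to zero.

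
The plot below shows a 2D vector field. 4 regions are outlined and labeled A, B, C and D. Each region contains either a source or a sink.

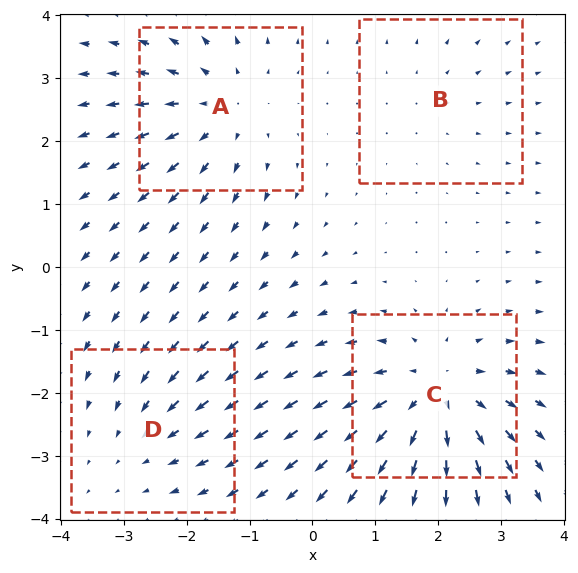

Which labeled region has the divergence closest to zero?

Divergence at each region's feature centre — A: about +5, B: about +2, C: about +7, D: about -3. Region B is closest to zero.

B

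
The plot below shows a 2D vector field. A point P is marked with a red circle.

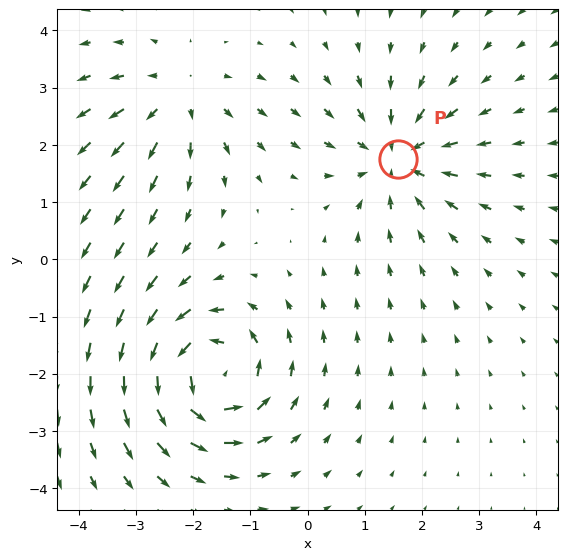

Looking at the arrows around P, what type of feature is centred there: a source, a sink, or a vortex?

sink

At P (1.6, 1.8) the arrows converge inward. Divergence about -4, curl ≈0 — negative divergence with near-zero curl is a sink.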